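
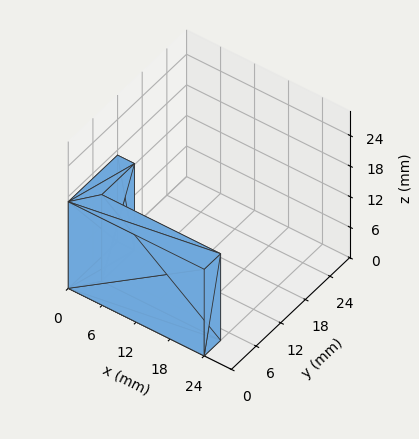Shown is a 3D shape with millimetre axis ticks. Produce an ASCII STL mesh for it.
Reading the render: the shape is an L-shaped prism: outer 24 × 12 mm, arm thicknesses ≈ 4 mm (horizontal) and 3 mm (vertical), extruded 17 mm in z (dimensions read to the nearest mm from the axis ticks). For the STL, each face is triangulated and given an outward normal.

solid part
  facet normal 0.0000 0.0000 -1.0000
    outer loop
      vertex 24.00 4.00 0.00
      vertex 24.00 0.00 0.00
      vertex 0.00 0.00 0.00
    endloop
  endfacet
  facet normal 0.0000 0.0000 -1.0000
    outer loop
      vertex 3.00 4.00 0.00
      vertex 24.00 4.00 0.00
      vertex 0.00 0.00 0.00
    endloop
  endfacet
  facet normal 0.0000 0.0000 -1.0000
    outer loop
      vertex 3.00 12.00 0.00
      vertex 3.00 4.00 0.00
      vertex 0.00 0.00 0.00
    endloop
  endfacet
  facet normal 0.0000 0.0000 -1.0000
    outer loop
      vertex 0.00 12.00 0.00
      vertex 3.00 12.00 0.00
      vertex 0.00 0.00 0.00
    endloop
  endfacet
  facet normal 0.0000 0.0000 1.0000
    outer loop
      vertex 0.00 0.00 17.00
      vertex 24.00 0.00 17.00
      vertex 24.00 4.00 17.00
    endloop
  endfacet
  facet normal 0.0000 0.0000 1.0000
    outer loop
      vertex 0.00 0.00 17.00
      vertex 24.00 4.00 17.00
      vertex 3.00 4.00 17.00
    endloop
  endfacet
  facet normal 0.0000 0.0000 1.0000
    outer loop
      vertex 0.00 0.00 17.00
      vertex 3.00 4.00 17.00
      vertex 3.00 12.00 17.00
    endloop
  endfacet
  facet normal 0.0000 0.0000 1.0000
    outer loop
      vertex 0.00 0.00 17.00
      vertex 3.00 12.00 17.00
      vertex 0.00 12.00 17.00
    endloop
  endfacet
  facet normal 0.0000 -1.0000 0.0000
    outer loop
      vertex 0.00 0.00 0.00
      vertex 24.00 0.00 0.00
      vertex 24.00 0.00 17.00
    endloop
  endfacet
  facet normal 0.0000 -1.0000 0.0000
    outer loop
      vertex 0.00 0.00 0.00
      vertex 24.00 0.00 17.00
      vertex 0.00 0.00 17.00
    endloop
  endfacet
  facet normal 1.0000 0.0000 0.0000
    outer loop
      vertex 24.00 0.00 0.00
      vertex 24.00 4.00 0.00
      vertex 24.00 4.00 17.00
    endloop
  endfacet
  facet normal 1.0000 0.0000 0.0000
    outer loop
      vertex 24.00 0.00 0.00
      vertex 24.00 4.00 17.00
      vertex 24.00 0.00 17.00
    endloop
  endfacet
  facet normal 0.0000 1.0000 0.0000
    outer loop
      vertex 24.00 4.00 0.00
      vertex 3.00 4.00 0.00
      vertex 3.00 4.00 17.00
    endloop
  endfacet
  facet normal 0.0000 1.0000 0.0000
    outer loop
      vertex 24.00 4.00 0.00
      vertex 3.00 4.00 17.00
      vertex 24.00 4.00 17.00
    endloop
  endfacet
  facet normal 1.0000 0.0000 0.0000
    outer loop
      vertex 3.00 4.00 0.00
      vertex 3.00 12.00 0.00
      vertex 3.00 12.00 17.00
    endloop
  endfacet
  facet normal 1.0000 0.0000 0.0000
    outer loop
      vertex 3.00 4.00 0.00
      vertex 3.00 12.00 17.00
      vertex 3.00 4.00 17.00
    endloop
  endfacet
  facet normal 0.0000 1.0000 0.0000
    outer loop
      vertex 3.00 12.00 0.00
      vertex 0.00 12.00 0.00
      vertex 0.00 12.00 17.00
    endloop
  endfacet
  facet normal 0.0000 1.0000 0.0000
    outer loop
      vertex 3.00 12.00 0.00
      vertex 0.00 12.00 17.00
      vertex 3.00 12.00 17.00
    endloop
  endfacet
  facet normal -1.0000 0.0000 0.0000
    outer loop
      vertex 0.00 12.00 0.00
      vertex 0.00 0.00 0.00
      vertex 0.00 0.00 17.00
    endloop
  endfacet
  facet normal -1.0000 0.0000 0.0000
    outer loop
      vertex 0.00 12.00 0.00
      vertex 0.00 0.00 17.00
      vertex 0.00 12.00 17.00
    endloop
  endfacet
endsolid part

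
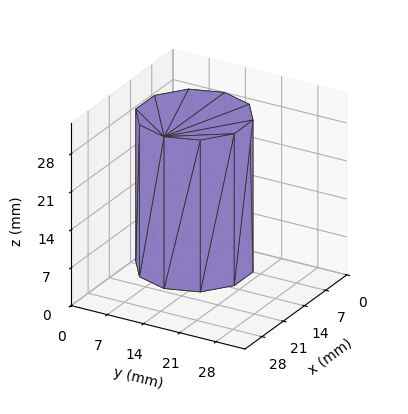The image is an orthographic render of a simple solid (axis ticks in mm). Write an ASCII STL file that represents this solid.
Reading the render: the shape is a regular 10-sided prism (a cylinder approximated with 10 flat sides), circumscribed radius ≈ 10 mm, height ≈ 28 mm (dimensions read to the nearest mm from the axis ticks). For the STL, each face is triangulated and given an outward normal.

solid part
  facet normal 0.0000 0.0000 -1.0000
    outer loop
      vertex 13.09 19.51 0.00
      vertex 18.09 15.88 0.00
      vertex 20.00 10.00 0.00
    endloop
  endfacet
  facet normal 0.0000 0.0000 -1.0000
    outer loop
      vertex 6.91 19.51 0.00
      vertex 13.09 19.51 0.00
      vertex 20.00 10.00 0.00
    endloop
  endfacet
  facet normal 0.0000 0.0000 -1.0000
    outer loop
      vertex 1.91 15.88 0.00
      vertex 6.91 19.51 0.00
      vertex 20.00 10.00 0.00
    endloop
  endfacet
  facet normal 0.0000 0.0000 -1.0000
    outer loop
      vertex 0.00 10.00 0.00
      vertex 1.91 15.88 0.00
      vertex 20.00 10.00 0.00
    endloop
  endfacet
  facet normal 0.0000 0.0000 -1.0000
    outer loop
      vertex 1.91 4.12 0.00
      vertex 0.00 10.00 0.00
      vertex 20.00 10.00 0.00
    endloop
  endfacet
  facet normal 0.0000 0.0000 -1.0000
    outer loop
      vertex 6.91 0.49 0.00
      vertex 1.91 4.12 0.00
      vertex 20.00 10.00 0.00
    endloop
  endfacet
  facet normal 0.0000 0.0000 -1.0000
    outer loop
      vertex 13.09 0.49 0.00
      vertex 6.91 0.49 0.00
      vertex 20.00 10.00 0.00
    endloop
  endfacet
  facet normal 0.0000 0.0000 -1.0000
    outer loop
      vertex 18.09 4.12 0.00
      vertex 13.09 0.49 0.00
      vertex 20.00 10.00 0.00
    endloop
  endfacet
  facet normal 0.0000 0.0000 1.0000
    outer loop
      vertex 20.00 10.00 28.00
      vertex 18.09 15.88 28.00
      vertex 13.09 19.51 28.00
    endloop
  endfacet
  facet normal 0.0000 0.0000 1.0000
    outer loop
      vertex 20.00 10.00 28.00
      vertex 13.09 19.51 28.00
      vertex 6.91 19.51 28.00
    endloop
  endfacet
  facet normal 0.0000 0.0000 1.0000
    outer loop
      vertex 20.00 10.00 28.00
      vertex 6.91 19.51 28.00
      vertex 1.91 15.88 28.00
    endloop
  endfacet
  facet normal 0.0000 0.0000 1.0000
    outer loop
      vertex 20.00 10.00 28.00
      vertex 1.91 15.88 28.00
      vertex 0.00 10.00 28.00
    endloop
  endfacet
  facet normal 0.0000 0.0000 1.0000
    outer loop
      vertex 20.00 10.00 28.00
      vertex 0.00 10.00 28.00
      vertex 1.91 4.12 28.00
    endloop
  endfacet
  facet normal 0.0000 0.0000 1.0000
    outer loop
      vertex 20.00 10.00 28.00
      vertex 1.91 4.12 28.00
      vertex 6.91 0.49 28.00
    endloop
  endfacet
  facet normal 0.0000 0.0000 1.0000
    outer loop
      vertex 20.00 10.00 28.00
      vertex 6.91 0.49 28.00
      vertex 13.09 0.49 28.00
    endloop
  endfacet
  facet normal 0.0000 0.0000 1.0000
    outer loop
      vertex 20.00 10.00 28.00
      vertex 13.09 0.49 28.00
      vertex 18.09 4.12 28.00
    endloop
  endfacet
  facet normal 0.9511 0.3089 0.0000
    outer loop
      vertex 20.00 10.00 0.00
      vertex 18.09 15.88 0.00
      vertex 18.09 15.88 28.00
    endloop
  endfacet
  facet normal 0.9511 0.3089 0.0000
    outer loop
      vertex 20.00 10.00 0.00
      vertex 18.09 15.88 28.00
      vertex 20.00 10.00 28.00
    endloop
  endfacet
  facet normal 0.5875 0.8092 0.0000
    outer loop
      vertex 18.09 15.88 0.00
      vertex 13.09 19.51 0.00
      vertex 13.09 19.51 28.00
    endloop
  endfacet
  facet normal 0.5875 0.8092 0.0000
    outer loop
      vertex 18.09 15.88 0.00
      vertex 13.09 19.51 28.00
      vertex 18.09 15.88 28.00
    endloop
  endfacet
  facet normal 0.0000 1.0000 0.0000
    outer loop
      vertex 13.09 19.51 0.00
      vertex 6.91 19.51 0.00
      vertex 6.91 19.51 28.00
    endloop
  endfacet
  facet normal 0.0000 1.0000 0.0000
    outer loop
      vertex 13.09 19.51 0.00
      vertex 6.91 19.51 28.00
      vertex 13.09 19.51 28.00
    endloop
  endfacet
  facet normal -0.5875 0.8092 0.0000
    outer loop
      vertex 6.91 19.51 0.00
      vertex 1.91 15.88 0.00
      vertex 1.91 15.88 28.00
    endloop
  endfacet
  facet normal -0.5875 0.8092 0.0000
    outer loop
      vertex 6.91 19.51 0.00
      vertex 1.91 15.88 28.00
      vertex 6.91 19.51 28.00
    endloop
  endfacet
  facet normal -0.9511 0.3089 0.0000
    outer loop
      vertex 1.91 15.88 0.00
      vertex 0.00 10.00 0.00
      vertex 0.00 10.00 28.00
    endloop
  endfacet
  facet normal -0.9511 0.3089 0.0000
    outer loop
      vertex 1.91 15.88 0.00
      vertex 0.00 10.00 28.00
      vertex 1.91 15.88 28.00
    endloop
  endfacet
  facet normal -0.9511 -0.3089 0.0000
    outer loop
      vertex 0.00 10.00 0.00
      vertex 1.91 4.12 0.00
      vertex 1.91 4.12 28.00
    endloop
  endfacet
  facet normal -0.9511 -0.3089 0.0000
    outer loop
      vertex 0.00 10.00 0.00
      vertex 1.91 4.12 28.00
      vertex 0.00 10.00 28.00
    endloop
  endfacet
  facet normal -0.5875 -0.8092 0.0000
    outer loop
      vertex 1.91 4.12 0.00
      vertex 6.91 0.49 0.00
      vertex 6.91 0.49 28.00
    endloop
  endfacet
  facet normal -0.5875 -0.8092 0.0000
    outer loop
      vertex 1.91 4.12 0.00
      vertex 6.91 0.49 28.00
      vertex 1.91 4.12 28.00
    endloop
  endfacet
  facet normal 0.0000 -1.0000 0.0000
    outer loop
      vertex 6.91 0.49 0.00
      vertex 13.09 0.49 0.00
      vertex 13.09 0.49 28.00
    endloop
  endfacet
  facet normal 0.0000 -1.0000 0.0000
    outer loop
      vertex 6.91 0.49 0.00
      vertex 13.09 0.49 28.00
      vertex 6.91 0.49 28.00
    endloop
  endfacet
  facet normal 0.5875 -0.8092 0.0000
    outer loop
      vertex 13.09 0.49 0.00
      vertex 18.09 4.12 0.00
      vertex 18.09 4.12 28.00
    endloop
  endfacet
  facet normal 0.5875 -0.8092 0.0000
    outer loop
      vertex 13.09 0.49 0.00
      vertex 18.09 4.12 28.00
      vertex 13.09 0.49 28.00
    endloop
  endfacet
  facet normal 0.9511 -0.3089 0.0000
    outer loop
      vertex 18.09 4.12 0.00
      vertex 20.00 10.00 0.00
      vertex 20.00 10.00 28.00
    endloop
  endfacet
  facet normal 0.9511 -0.3089 0.0000
    outer loop
      vertex 18.09 4.12 0.00
      vertex 20.00 10.00 28.00
      vertex 18.09 4.12 28.00
    endloop
  endfacet
endsolid part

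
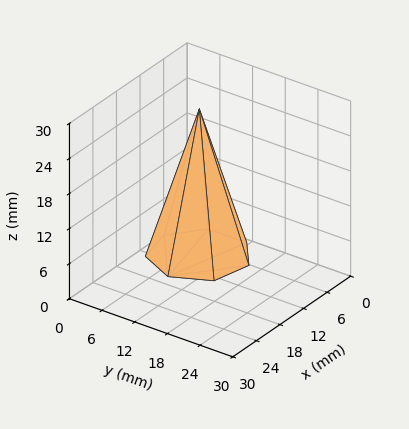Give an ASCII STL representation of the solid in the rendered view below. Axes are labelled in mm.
Reading the render: the shape is a regular 7-sided pyramid, base circumscribed radius ≈ 8 mm, apex at z ≈ 25 mm (dimensions read to the nearest mm from the axis ticks). For the STL, each face is triangulated and given an outward normal.

solid part
  facet normal 0.0000 0.0000 -1.0000
    outer loop
      vertex 6.2 15.8 0.0
      vertex 13.0 14.3 0.0
      vertex 16.0 8.0 0.0
    endloop
  endfacet
  facet normal 0.0000 0.0000 -1.0000
    outer loop
      vertex 0.8 11.5 0.0
      vertex 6.2 15.8 0.0
      vertex 16.0 8.0 0.0
    endloop
  endfacet
  facet normal 0.0000 0.0000 -1.0000
    outer loop
      vertex 0.8 4.5 0.0
      vertex 0.8 11.5 0.0
      vertex 16.0 8.0 0.0
    endloop
  endfacet
  facet normal 0.0000 0.0000 -1.0000
    outer loop
      vertex 6.2 0.2 0.0
      vertex 0.8 4.5 0.0
      vertex 16.0 8.0 0.0
    endloop
  endfacet
  facet normal 0.0000 0.0000 -1.0000
    outer loop
      vertex 13.0 1.7 0.0
      vertex 6.2 0.2 0.0
      vertex 16.0 8.0 0.0
    endloop
  endfacet
  facet normal 0.8674 0.4130 0.2776
    outer loop
      vertex 16.0 8.0 0.0
      vertex 13.0 14.3 0.0
      vertex 8.0 8.0 25.0
    endloop
  endfacet
  facet normal 0.2069 0.9381 0.2778
    outer loop
      vertex 13.0 14.3 0.0
      vertex 6.2 15.8 0.0
      vertex 8.0 8.0 25.0
    endloop
  endfacet
  facet normal -0.5984 0.7515 0.2776
    outer loop
      vertex 6.2 15.8 0.0
      vertex 0.8 11.5 0.0
      vertex 8.0 8.0 25.0
    endloop
  endfacet
  facet normal -0.9609 0.0000 0.2768
    outer loop
      vertex 0.8 11.5 0.0
      vertex 0.8 4.5 0.0
      vertex 8.0 8.0 25.0
    endloop
  endfacet
  facet normal -0.5984 -0.7515 0.2776
    outer loop
      vertex 0.8 4.5 0.0
      vertex 6.2 0.2 0.0
      vertex 8.0 8.0 25.0
    endloop
  endfacet
  facet normal 0.2069 -0.9381 0.2778
    outer loop
      vertex 6.2 0.2 0.0
      vertex 13.0 1.7 0.0
      vertex 8.0 8.0 25.0
    endloop
  endfacet
  facet normal 0.8674 -0.4130 0.2776
    outer loop
      vertex 13.0 1.7 0.0
      vertex 16.0 8.0 0.0
      vertex 8.0 8.0 25.0
    endloop
  endfacet
endsolid part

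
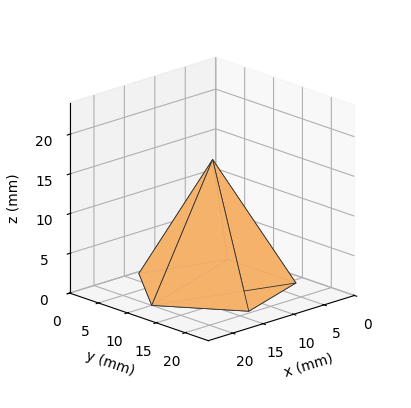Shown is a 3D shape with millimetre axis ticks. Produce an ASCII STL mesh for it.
Reading the render: the shape is a regular 5-sided pyramid, base circumscribed radius ≈ 10 mm, apex at z ≈ 16 mm (dimensions read to the nearest mm from the axis ticks). For the STL, each face is triangulated and given an outward normal.

solid part
  facet normal 0.0000 0.0000 -1.0000
    outer loop
      vertex 1.910 15.878 0.000
      vertex 13.090 19.511 0.000
      vertex 20.000 10.000 0.000
    endloop
  endfacet
  facet normal 0.0000 0.0000 -1.0000
    outer loop
      vertex 1.910 4.122 0.000
      vertex 1.910 15.878 0.000
      vertex 20.000 10.000 0.000
    endloop
  endfacet
  facet normal 0.0000 0.0000 -1.0000
    outer loop
      vertex 13.090 0.489 0.000
      vertex 1.910 4.122 0.000
      vertex 20.000 10.000 0.000
    endloop
  endfacet
  facet normal 0.7220 0.5245 0.4512
    outer loop
      vertex 20.000 10.000 0.000
      vertex 13.090 19.511 0.000
      vertex 10.000 10.000 16.000
    endloop
  endfacet
  facet normal -0.2758 0.8487 0.4512
    outer loop
      vertex 13.090 19.511 0.000
      vertex 1.910 15.878 0.000
      vertex 10.000 10.000 16.000
    endloop
  endfacet
  facet normal -0.8924 0.0000 0.4512
    outer loop
      vertex 1.910 15.878 0.000
      vertex 1.910 4.122 0.000
      vertex 10.000 10.000 16.000
    endloop
  endfacet
  facet normal -0.2758 -0.8487 0.4512
    outer loop
      vertex 1.910 4.122 0.000
      vertex 13.090 0.489 0.000
      vertex 10.000 10.000 16.000
    endloop
  endfacet
  facet normal 0.7220 -0.5245 0.4512
    outer loop
      vertex 13.090 0.489 0.000
      vertex 20.000 10.000 0.000
      vertex 10.000 10.000 16.000
    endloop
  endfacet
endsolid part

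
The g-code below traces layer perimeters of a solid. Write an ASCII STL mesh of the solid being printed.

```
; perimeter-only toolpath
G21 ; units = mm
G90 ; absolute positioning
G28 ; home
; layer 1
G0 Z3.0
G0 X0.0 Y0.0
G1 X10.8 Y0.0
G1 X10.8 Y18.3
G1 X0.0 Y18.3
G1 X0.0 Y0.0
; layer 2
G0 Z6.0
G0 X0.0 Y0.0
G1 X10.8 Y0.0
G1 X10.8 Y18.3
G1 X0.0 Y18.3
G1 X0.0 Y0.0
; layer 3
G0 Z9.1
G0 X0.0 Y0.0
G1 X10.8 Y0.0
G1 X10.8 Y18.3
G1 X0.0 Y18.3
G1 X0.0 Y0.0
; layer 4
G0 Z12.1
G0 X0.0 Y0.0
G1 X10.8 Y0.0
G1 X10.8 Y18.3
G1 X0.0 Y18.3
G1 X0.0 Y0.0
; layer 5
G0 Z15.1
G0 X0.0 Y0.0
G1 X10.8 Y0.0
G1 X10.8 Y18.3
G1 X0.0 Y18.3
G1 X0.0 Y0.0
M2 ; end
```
solid part
  facet normal 0.0000 0.0000 -1.0000
    outer loop
      vertex 10.8 18.3 0.0
      vertex 10.8 0.0 0.0
      vertex 0.0 0.0 0.0
    endloop
  endfacet
  facet normal 0.0000 0.0000 -1.0000
    outer loop
      vertex 0.0 18.3 0.0
      vertex 10.8 18.3 0.0
      vertex 0.0 0.0 0.0
    endloop
  endfacet
  facet normal 0.0000 0.0000 1.0000
    outer loop
      vertex 0.0 0.0 15.1
      vertex 10.8 0.0 15.1
      vertex 10.8 18.3 15.1
    endloop
  endfacet
  facet normal 0.0000 0.0000 1.0000
    outer loop
      vertex 0.0 0.0 15.1
      vertex 10.8 18.3 15.1
      vertex 0.0 18.3 15.1
    endloop
  endfacet
  facet normal 0.0000 -1.0000 0.0000
    outer loop
      vertex 0.0 0.0 0.0
      vertex 10.8 0.0 0.0
      vertex 10.8 0.0 15.1
    endloop
  endfacet
  facet normal 0.0000 -1.0000 0.0000
    outer loop
      vertex 0.0 0.0 0.0
      vertex 10.8 0.0 15.1
      vertex 0.0 0.0 15.1
    endloop
  endfacet
  facet normal 0.0000 1.0000 0.0000
    outer loop
      vertex 10.8 18.3 15.1
      vertex 10.8 18.3 0.0
      vertex 0.0 18.3 0.0
    endloop
  endfacet
  facet normal 0.0000 1.0000 0.0000
    outer loop
      vertex 0.0 18.3 15.1
      vertex 10.8 18.3 15.1
      vertex 0.0 18.3 0.0
    endloop
  endfacet
  facet normal -1.0000 0.0000 0.0000
    outer loop
      vertex 0.0 18.3 15.1
      vertex 0.0 18.3 0.0
      vertex 0.0 0.0 0.0
    endloop
  endfacet
  facet normal -1.0000 0.0000 0.0000
    outer loop
      vertex 0.0 0.0 15.1
      vertex 0.0 18.3 15.1
      vertex 0.0 0.0 0.0
    endloop
  endfacet
  facet normal 1.0000 0.0000 0.0000
    outer loop
      vertex 10.8 0.0 0.0
      vertex 10.8 18.3 0.0
      vertex 10.8 18.3 15.1
    endloop
  endfacet
  facet normal 1.0000 0.0000 0.0000
    outer loop
      vertex 10.8 0.0 0.0
      vertex 10.8 18.3 15.1
      vertex 10.8 0.0 15.1
    endloop
  endfacet
endsolid part

The G0 Z moves step by Δz≈3.0 mm. Every layer's G1 loop is the same polygon, so the solid is a straight extrusion of it from z=0 to z≈15.1. Closing with flat bottom and top caps and triangulating gives 12 facets — a rectangular box, roughly 10.8 × 18.3 mm footprint and 15.1 mm tall.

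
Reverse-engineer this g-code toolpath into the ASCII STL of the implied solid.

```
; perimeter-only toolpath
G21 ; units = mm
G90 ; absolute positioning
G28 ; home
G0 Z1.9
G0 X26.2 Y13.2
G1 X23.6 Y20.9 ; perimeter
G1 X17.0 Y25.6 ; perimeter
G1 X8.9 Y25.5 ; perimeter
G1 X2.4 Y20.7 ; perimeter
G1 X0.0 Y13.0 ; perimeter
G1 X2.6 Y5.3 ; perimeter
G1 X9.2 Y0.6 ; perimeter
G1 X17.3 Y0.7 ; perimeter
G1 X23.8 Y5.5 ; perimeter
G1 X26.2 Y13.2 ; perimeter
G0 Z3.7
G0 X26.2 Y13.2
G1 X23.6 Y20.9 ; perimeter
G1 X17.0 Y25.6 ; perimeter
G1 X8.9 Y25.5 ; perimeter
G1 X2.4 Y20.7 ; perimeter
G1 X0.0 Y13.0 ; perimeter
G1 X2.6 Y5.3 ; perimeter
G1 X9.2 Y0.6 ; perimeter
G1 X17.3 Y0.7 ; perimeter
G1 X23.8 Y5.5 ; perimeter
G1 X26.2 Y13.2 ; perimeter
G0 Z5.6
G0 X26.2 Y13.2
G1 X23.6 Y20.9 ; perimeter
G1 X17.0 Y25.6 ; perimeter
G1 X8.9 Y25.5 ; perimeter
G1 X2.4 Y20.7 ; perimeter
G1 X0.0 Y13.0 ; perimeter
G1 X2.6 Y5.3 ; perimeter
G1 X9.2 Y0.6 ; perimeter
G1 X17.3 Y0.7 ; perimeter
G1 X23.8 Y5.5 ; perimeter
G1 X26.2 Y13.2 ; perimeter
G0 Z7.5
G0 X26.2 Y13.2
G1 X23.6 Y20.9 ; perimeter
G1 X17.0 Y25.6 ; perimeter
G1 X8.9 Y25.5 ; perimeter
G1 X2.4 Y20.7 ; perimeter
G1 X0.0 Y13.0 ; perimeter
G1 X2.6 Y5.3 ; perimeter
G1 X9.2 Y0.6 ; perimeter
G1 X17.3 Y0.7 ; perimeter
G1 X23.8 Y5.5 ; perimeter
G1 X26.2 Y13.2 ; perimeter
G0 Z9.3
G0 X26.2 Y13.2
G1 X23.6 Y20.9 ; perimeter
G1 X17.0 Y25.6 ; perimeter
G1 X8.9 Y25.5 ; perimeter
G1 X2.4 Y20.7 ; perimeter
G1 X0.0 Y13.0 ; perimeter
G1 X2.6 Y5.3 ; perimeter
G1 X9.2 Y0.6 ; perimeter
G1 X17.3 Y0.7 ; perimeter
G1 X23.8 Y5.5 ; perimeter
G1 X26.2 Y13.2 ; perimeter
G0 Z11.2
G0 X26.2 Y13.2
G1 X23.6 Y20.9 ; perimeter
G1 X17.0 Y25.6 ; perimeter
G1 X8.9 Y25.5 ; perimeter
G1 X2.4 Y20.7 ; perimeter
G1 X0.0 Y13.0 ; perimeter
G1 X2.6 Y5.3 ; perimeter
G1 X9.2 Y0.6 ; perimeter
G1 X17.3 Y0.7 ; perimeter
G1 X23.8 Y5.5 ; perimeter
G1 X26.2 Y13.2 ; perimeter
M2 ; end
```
solid part
  facet normal 0.0000 0.0000 -1.0000
    outer loop
      vertex 17.0 25.6 0.0
      vertex 23.6 20.9 0.0
      vertex 26.2 13.2 0.0
    endloop
  endfacet
  facet normal 0.0000 0.0000 -1.0000
    outer loop
      vertex 8.9 25.5 0.0
      vertex 17.0 25.6 0.0
      vertex 26.2 13.2 0.0
    endloop
  endfacet
  facet normal 0.0000 0.0000 -1.0000
    outer loop
      vertex 2.4 20.7 0.0
      vertex 8.9 25.5 0.0
      vertex 26.2 13.2 0.0
    endloop
  endfacet
  facet normal 0.0000 0.0000 -1.0000
    outer loop
      vertex 0.0 13.0 0.0
      vertex 2.4 20.7 0.0
      vertex 26.2 13.2 0.0
    endloop
  endfacet
  facet normal 0.0000 0.0000 -1.0000
    outer loop
      vertex 2.6 5.3 0.0
      vertex 0.0 13.0 0.0
      vertex 26.2 13.2 0.0
    endloop
  endfacet
  facet normal 0.0000 0.0000 -1.0000
    outer loop
      vertex 9.2 0.6 0.0
      vertex 2.6 5.3 0.0
      vertex 26.2 13.2 0.0
    endloop
  endfacet
  facet normal 0.0000 0.0000 -1.0000
    outer loop
      vertex 17.3 0.7 0.0
      vertex 9.2 0.6 0.0
      vertex 26.2 13.2 0.0
    endloop
  endfacet
  facet normal 0.0000 0.0000 -1.0000
    outer loop
      vertex 23.8 5.5 0.0
      vertex 17.3 0.7 0.0
      vertex 26.2 13.2 0.0
    endloop
  endfacet
  facet normal 0.0000 0.0000 1.0000
    outer loop
      vertex 26.2 13.2 11.2
      vertex 23.6 20.9 11.2
      vertex 17.0 25.6 11.2
    endloop
  endfacet
  facet normal 0.0000 0.0000 1.0000
    outer loop
      vertex 26.2 13.2 11.2
      vertex 17.0 25.6 11.2
      vertex 8.9 25.5 11.2
    endloop
  endfacet
  facet normal 0.0000 0.0000 1.0000
    outer loop
      vertex 26.2 13.2 11.2
      vertex 8.9 25.5 11.2
      vertex 2.4 20.7 11.2
    endloop
  endfacet
  facet normal 0.0000 0.0000 1.0000
    outer loop
      vertex 26.2 13.2 11.2
      vertex 2.4 20.7 11.2
      vertex 0.0 13.0 11.2
    endloop
  endfacet
  facet normal 0.0000 0.0000 1.0000
    outer loop
      vertex 26.2 13.2 11.2
      vertex 0.0 13.0 11.2
      vertex 2.6 5.3 11.2
    endloop
  endfacet
  facet normal 0.0000 0.0000 1.0000
    outer loop
      vertex 26.2 13.2 11.2
      vertex 2.6 5.3 11.2
      vertex 9.2 0.6 11.2
    endloop
  endfacet
  facet normal 0.0000 0.0000 1.0000
    outer loop
      vertex 26.2 13.2 11.2
      vertex 9.2 0.6 11.2
      vertex 17.3 0.7 11.2
    endloop
  endfacet
  facet normal 0.0000 0.0000 1.0000
    outer loop
      vertex 26.2 13.2 11.2
      vertex 17.3 0.7 11.2
      vertex 23.8 5.5 11.2
    endloop
  endfacet
  facet normal 0.9474 0.3199 0.0000
    outer loop
      vertex 26.2 13.2 0.0
      vertex 23.6 20.9 0.0
      vertex 23.6 20.9 11.2
    endloop
  endfacet
  facet normal 0.9474 0.3199 0.0000
    outer loop
      vertex 26.2 13.2 0.0
      vertex 23.6 20.9 11.2
      vertex 26.2 13.2 11.2
    endloop
  endfacet
  facet normal 0.5801 0.8146 0.0000
    outer loop
      vertex 23.6 20.9 0.0
      vertex 17.0 25.6 0.0
      vertex 17.0 25.6 11.2
    endloop
  endfacet
  facet normal 0.5801 0.8146 0.0000
    outer loop
      vertex 23.6 20.9 0.0
      vertex 17.0 25.6 11.2
      vertex 23.6 20.9 11.2
    endloop
  endfacet
  facet normal -0.0123 0.9999 0.0000
    outer loop
      vertex 17.0 25.6 0.0
      vertex 8.9 25.5 0.0
      vertex 8.9 25.5 11.2
    endloop
  endfacet
  facet normal -0.0123 0.9999 0.0000
    outer loop
      vertex 17.0 25.6 0.0
      vertex 8.9 25.5 11.2
      vertex 17.0 25.6 11.2
    endloop
  endfacet
  facet normal -0.5940 0.8044 0.0000
    outer loop
      vertex 8.9 25.5 0.0
      vertex 2.4 20.7 0.0
      vertex 2.4 20.7 11.2
    endloop
  endfacet
  facet normal -0.5940 0.8044 0.0000
    outer loop
      vertex 8.9 25.5 0.0
      vertex 2.4 20.7 11.2
      vertex 8.9 25.5 11.2
    endloop
  endfacet
  facet normal -0.9547 0.2976 0.0000
    outer loop
      vertex 2.4 20.7 0.0
      vertex 0.0 13.0 0.0
      vertex 0.0 13.0 11.2
    endloop
  endfacet
  facet normal -0.9547 0.2976 0.0000
    outer loop
      vertex 2.4 20.7 0.0
      vertex 0.0 13.0 11.2
      vertex 2.4 20.7 11.2
    endloop
  endfacet
  facet normal -0.9474 -0.3199 0.0000
    outer loop
      vertex 0.0 13.0 0.0
      vertex 2.6 5.3 0.0
      vertex 2.6 5.3 11.2
    endloop
  endfacet
  facet normal -0.9474 -0.3199 0.0000
    outer loop
      vertex 0.0 13.0 0.0
      vertex 2.6 5.3 11.2
      vertex 0.0 13.0 11.2
    endloop
  endfacet
  facet normal -0.5801 -0.8146 0.0000
    outer loop
      vertex 2.6 5.3 0.0
      vertex 9.2 0.6 0.0
      vertex 9.2 0.6 11.2
    endloop
  endfacet
  facet normal -0.5801 -0.8146 0.0000
    outer loop
      vertex 2.6 5.3 0.0
      vertex 9.2 0.6 11.2
      vertex 2.6 5.3 11.2
    endloop
  endfacet
  facet normal 0.0123 -0.9999 0.0000
    outer loop
      vertex 9.2 0.6 0.0
      vertex 17.3 0.7 0.0
      vertex 17.3 0.7 11.2
    endloop
  endfacet
  facet normal 0.0123 -0.9999 0.0000
    outer loop
      vertex 9.2 0.6 0.0
      vertex 17.3 0.7 11.2
      vertex 9.2 0.6 11.2
    endloop
  endfacet
  facet normal 0.5940 -0.8044 0.0000
    outer loop
      vertex 17.3 0.7 0.0
      vertex 23.8 5.5 0.0
      vertex 23.8 5.5 11.2
    endloop
  endfacet
  facet normal 0.5940 -0.8044 0.0000
    outer loop
      vertex 17.3 0.7 0.0
      vertex 23.8 5.5 11.2
      vertex 17.3 0.7 11.2
    endloop
  endfacet
  facet normal 0.9547 -0.2976 0.0000
    outer loop
      vertex 23.8 5.5 0.0
      vertex 26.2 13.2 0.0
      vertex 26.2 13.2 11.2
    endloop
  endfacet
  facet normal 0.9547 -0.2976 0.0000
    outer loop
      vertex 23.8 5.5 0.0
      vertex 26.2 13.2 11.2
      vertex 23.8 5.5 11.2
    endloop
  endfacet
endsolid part

The G0 Z moves step by Δz≈1.9 mm. Every layer's G1 loop is the same polygon, so the solid is a straight extrusion of it from z=0 to z≈11.2. Closing with flat bottom and top caps and triangulating gives 36 facets — a regular 10-sided prism (a cylinder approximated with 10 flat sides), circumscribed radius ≈ 13.1 mm, height ≈ 11.2 mm.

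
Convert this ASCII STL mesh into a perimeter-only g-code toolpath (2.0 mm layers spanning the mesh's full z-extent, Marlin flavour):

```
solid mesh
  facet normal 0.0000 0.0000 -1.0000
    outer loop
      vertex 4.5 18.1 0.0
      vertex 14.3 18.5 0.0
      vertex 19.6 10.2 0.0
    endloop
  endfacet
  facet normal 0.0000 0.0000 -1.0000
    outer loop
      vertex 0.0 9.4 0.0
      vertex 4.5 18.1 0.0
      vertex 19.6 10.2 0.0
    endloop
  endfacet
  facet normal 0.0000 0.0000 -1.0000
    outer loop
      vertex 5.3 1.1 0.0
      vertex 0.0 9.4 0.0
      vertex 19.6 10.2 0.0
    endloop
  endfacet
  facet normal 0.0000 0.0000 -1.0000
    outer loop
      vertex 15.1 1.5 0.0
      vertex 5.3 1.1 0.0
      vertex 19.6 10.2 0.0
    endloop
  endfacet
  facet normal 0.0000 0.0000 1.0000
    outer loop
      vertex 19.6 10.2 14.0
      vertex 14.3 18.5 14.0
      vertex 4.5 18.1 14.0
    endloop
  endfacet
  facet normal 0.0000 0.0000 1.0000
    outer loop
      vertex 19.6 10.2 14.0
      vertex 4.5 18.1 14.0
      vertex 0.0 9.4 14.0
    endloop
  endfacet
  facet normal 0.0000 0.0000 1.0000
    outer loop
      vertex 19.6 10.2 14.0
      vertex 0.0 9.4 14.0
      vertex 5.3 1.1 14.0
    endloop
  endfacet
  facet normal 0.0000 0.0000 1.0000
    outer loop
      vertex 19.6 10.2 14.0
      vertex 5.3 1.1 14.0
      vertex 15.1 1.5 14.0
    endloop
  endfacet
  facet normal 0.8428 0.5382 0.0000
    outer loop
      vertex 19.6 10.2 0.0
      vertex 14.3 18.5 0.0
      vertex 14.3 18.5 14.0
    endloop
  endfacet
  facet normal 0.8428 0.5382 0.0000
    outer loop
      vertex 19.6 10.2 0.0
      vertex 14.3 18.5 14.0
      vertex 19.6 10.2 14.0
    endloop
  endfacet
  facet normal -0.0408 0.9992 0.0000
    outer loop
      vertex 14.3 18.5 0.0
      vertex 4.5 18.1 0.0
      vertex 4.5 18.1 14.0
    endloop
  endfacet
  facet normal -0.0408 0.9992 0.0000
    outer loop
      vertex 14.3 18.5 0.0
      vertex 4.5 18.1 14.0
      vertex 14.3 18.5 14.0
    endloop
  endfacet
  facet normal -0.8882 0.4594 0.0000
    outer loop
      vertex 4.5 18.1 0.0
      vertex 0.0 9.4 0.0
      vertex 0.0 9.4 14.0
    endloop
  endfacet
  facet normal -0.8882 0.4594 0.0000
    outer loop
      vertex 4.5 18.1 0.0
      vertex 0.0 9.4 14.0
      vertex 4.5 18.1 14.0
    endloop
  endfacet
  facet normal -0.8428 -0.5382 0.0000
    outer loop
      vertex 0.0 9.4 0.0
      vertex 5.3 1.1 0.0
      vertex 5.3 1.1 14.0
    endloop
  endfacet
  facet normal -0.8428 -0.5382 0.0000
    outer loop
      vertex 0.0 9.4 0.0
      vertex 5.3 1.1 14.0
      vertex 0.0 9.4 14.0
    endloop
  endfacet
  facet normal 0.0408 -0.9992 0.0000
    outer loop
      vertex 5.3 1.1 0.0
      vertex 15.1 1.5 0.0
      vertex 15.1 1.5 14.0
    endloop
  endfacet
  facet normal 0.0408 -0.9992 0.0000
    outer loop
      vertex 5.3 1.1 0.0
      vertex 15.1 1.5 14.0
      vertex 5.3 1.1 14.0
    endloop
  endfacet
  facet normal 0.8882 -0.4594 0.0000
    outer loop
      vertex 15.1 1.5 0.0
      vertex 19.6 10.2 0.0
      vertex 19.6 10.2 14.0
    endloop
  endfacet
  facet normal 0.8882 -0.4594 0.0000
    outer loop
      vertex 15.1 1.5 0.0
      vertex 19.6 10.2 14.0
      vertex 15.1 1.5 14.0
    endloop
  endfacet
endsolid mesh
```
; perimeter-only toolpath
G21 ; units = mm
G90 ; absolute positioning
G28 ; home
; layer 1
G0 Z2.0
G0 X19.6 Y10.2
G1 X14.3 Y18.5
G1 X4.5 Y18.1
G1 X0.0 Y9.4
G1 X5.3 Y1.1
G1 X15.1 Y1.5
G1 X19.6 Y10.2
; layer 2
G0 Z4.0
G0 X19.6 Y10.2
G1 X14.3 Y18.5
G1 X4.5 Y18.1
G1 X0.0 Y9.4
G1 X5.3 Y1.1
G1 X15.1 Y1.5
G1 X19.6 Y10.2
; layer 3
G0 Z6.0
G0 X19.6 Y10.2
G1 X14.3 Y18.5
G1 X4.5 Y18.1
G1 X0.0 Y9.4
G1 X5.3 Y1.1
G1 X15.1 Y1.5
G1 X19.6 Y10.2
; layer 4
G0 Z8.0
G0 X19.6 Y10.2
G1 X14.3 Y18.5
G1 X4.5 Y18.1
G1 X0.0 Y9.4
G1 X5.3 Y1.1
G1 X15.1 Y1.5
G1 X19.6 Y10.2
; layer 5
G0 Z10.0
G0 X19.6 Y10.2
G1 X14.3 Y18.5
G1 X4.5 Y18.1
G1 X0.0 Y9.4
G1 X5.3 Y1.1
G1 X15.1 Y1.5
G1 X19.6 Y10.2
; layer 6
G0 Z12.0
G0 X19.6 Y10.2
G1 X14.3 Y18.5
G1 X4.5 Y18.1
G1 X0.0 Y9.4
G1 X5.3 Y1.1
G1 X15.1 Y1.5
G1 X19.6 Y10.2
; layer 7
G0 Z14.0
G0 X19.6 Y10.2
G1 X14.3 Y18.5
G1 X4.5 Y18.1
G1 X0.0 Y9.4
G1 X5.3 Y1.1
G1 X15.1 Y1.5
G1 X19.6 Y10.2
M2 ; end

The solid is a regular 6-sided prism (a cylinder approximated with 6 flat sides), circumscribed radius ≈ 9.8 mm, height ≈ 14 mm. Slicing at Δz = 2.0 mm — 7 equal slices spanning the solid's height, so layer i sits at z = i·h/7 — gives 7 non-empty perimeters. Each is a 6-segment closed polygon; G0 lifts to the layer z and rapids to the start vertex, then G1 traces the edges.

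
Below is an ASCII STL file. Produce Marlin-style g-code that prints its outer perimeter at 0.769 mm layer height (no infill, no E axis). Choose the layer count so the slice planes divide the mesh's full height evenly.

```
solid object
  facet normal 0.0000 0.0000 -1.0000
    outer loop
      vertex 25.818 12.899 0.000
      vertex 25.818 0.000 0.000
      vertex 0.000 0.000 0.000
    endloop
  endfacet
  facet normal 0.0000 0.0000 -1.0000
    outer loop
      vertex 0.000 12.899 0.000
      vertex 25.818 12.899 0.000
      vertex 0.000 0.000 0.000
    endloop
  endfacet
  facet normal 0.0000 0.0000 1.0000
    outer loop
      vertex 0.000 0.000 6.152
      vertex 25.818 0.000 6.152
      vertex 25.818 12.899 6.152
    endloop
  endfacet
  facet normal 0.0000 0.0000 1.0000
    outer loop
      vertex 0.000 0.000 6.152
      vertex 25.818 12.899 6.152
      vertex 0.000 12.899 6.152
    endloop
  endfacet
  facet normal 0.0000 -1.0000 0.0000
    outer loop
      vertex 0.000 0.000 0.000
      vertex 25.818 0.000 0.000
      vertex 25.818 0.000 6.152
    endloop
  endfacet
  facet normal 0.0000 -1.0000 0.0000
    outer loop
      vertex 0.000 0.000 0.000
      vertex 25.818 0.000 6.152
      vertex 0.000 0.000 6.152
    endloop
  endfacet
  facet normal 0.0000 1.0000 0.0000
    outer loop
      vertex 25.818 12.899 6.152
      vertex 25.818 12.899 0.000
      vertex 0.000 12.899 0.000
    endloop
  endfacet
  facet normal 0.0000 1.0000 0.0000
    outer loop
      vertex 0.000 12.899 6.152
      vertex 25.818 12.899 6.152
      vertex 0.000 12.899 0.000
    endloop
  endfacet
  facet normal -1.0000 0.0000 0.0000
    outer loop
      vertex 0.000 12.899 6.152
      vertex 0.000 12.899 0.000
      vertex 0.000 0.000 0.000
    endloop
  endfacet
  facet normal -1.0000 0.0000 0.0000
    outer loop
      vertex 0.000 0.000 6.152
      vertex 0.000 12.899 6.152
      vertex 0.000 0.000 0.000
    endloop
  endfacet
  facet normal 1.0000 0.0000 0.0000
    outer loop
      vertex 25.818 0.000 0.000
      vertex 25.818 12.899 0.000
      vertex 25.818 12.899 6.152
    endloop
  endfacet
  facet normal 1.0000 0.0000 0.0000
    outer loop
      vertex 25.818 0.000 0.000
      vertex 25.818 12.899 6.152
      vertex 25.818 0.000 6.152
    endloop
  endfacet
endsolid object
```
; perimeter-only toolpath
G21 ; units = mm
G90 ; absolute positioning
G28 ; home
; layer 1
G0 Z0.769
G0 X0.000 Y0.000
G1 X25.818 Y0.000
G1 X25.818 Y12.899
G1 X0.000 Y12.899
G1 X0.000 Y0.000
; layer 2
G0 Z1.538
G0 X0.000 Y0.000
G1 X25.818 Y0.000
G1 X25.818 Y12.899
G1 X0.000 Y12.899
G1 X0.000 Y0.000
; layer 3
G0 Z2.307
G0 X0.000 Y0.000
G1 X25.818 Y0.000
G1 X25.818 Y12.899
G1 X0.000 Y12.899
G1 X0.000 Y0.000
; layer 4
G0 Z3.076
G0 X0.000 Y0.000
G1 X25.818 Y0.000
G1 X25.818 Y12.899
G1 X0.000 Y12.899
G1 X0.000 Y0.000
; layer 5
G0 Z3.845
G0 X0.000 Y0.000
G1 X25.818 Y0.000
G1 X25.818 Y12.899
G1 X0.000 Y12.899
G1 X0.000 Y0.000
; layer 6
G0 Z4.614
G0 X0.000 Y0.000
G1 X25.818 Y0.000
G1 X25.818 Y12.899
G1 X0.000 Y12.899
G1 X0.000 Y0.000
; layer 7
G0 Z5.383
G0 X0.000 Y0.000
G1 X25.818 Y0.000
G1 X25.818 Y12.899
G1 X0.000 Y12.899
G1 X0.000 Y0.000
; layer 8
G0 Z6.152
G0 X0.000 Y0.000
G1 X25.818 Y0.000
G1 X25.818 Y12.899
G1 X0.000 Y12.899
G1 X0.000 Y0.000
M2 ; end

The solid is a rectangular box, roughly 25.8 × 12.9 mm footprint and 6.15 mm tall. Slicing at Δz = 0.769 mm — 8 equal slices spanning the solid's height, so layer i sits at z = i·h/8 — gives 8 non-empty perimeters. Each is a 4-segment closed polygon; G0 lifts to the layer z and rapids to the start vertex, then G1 traces the edges.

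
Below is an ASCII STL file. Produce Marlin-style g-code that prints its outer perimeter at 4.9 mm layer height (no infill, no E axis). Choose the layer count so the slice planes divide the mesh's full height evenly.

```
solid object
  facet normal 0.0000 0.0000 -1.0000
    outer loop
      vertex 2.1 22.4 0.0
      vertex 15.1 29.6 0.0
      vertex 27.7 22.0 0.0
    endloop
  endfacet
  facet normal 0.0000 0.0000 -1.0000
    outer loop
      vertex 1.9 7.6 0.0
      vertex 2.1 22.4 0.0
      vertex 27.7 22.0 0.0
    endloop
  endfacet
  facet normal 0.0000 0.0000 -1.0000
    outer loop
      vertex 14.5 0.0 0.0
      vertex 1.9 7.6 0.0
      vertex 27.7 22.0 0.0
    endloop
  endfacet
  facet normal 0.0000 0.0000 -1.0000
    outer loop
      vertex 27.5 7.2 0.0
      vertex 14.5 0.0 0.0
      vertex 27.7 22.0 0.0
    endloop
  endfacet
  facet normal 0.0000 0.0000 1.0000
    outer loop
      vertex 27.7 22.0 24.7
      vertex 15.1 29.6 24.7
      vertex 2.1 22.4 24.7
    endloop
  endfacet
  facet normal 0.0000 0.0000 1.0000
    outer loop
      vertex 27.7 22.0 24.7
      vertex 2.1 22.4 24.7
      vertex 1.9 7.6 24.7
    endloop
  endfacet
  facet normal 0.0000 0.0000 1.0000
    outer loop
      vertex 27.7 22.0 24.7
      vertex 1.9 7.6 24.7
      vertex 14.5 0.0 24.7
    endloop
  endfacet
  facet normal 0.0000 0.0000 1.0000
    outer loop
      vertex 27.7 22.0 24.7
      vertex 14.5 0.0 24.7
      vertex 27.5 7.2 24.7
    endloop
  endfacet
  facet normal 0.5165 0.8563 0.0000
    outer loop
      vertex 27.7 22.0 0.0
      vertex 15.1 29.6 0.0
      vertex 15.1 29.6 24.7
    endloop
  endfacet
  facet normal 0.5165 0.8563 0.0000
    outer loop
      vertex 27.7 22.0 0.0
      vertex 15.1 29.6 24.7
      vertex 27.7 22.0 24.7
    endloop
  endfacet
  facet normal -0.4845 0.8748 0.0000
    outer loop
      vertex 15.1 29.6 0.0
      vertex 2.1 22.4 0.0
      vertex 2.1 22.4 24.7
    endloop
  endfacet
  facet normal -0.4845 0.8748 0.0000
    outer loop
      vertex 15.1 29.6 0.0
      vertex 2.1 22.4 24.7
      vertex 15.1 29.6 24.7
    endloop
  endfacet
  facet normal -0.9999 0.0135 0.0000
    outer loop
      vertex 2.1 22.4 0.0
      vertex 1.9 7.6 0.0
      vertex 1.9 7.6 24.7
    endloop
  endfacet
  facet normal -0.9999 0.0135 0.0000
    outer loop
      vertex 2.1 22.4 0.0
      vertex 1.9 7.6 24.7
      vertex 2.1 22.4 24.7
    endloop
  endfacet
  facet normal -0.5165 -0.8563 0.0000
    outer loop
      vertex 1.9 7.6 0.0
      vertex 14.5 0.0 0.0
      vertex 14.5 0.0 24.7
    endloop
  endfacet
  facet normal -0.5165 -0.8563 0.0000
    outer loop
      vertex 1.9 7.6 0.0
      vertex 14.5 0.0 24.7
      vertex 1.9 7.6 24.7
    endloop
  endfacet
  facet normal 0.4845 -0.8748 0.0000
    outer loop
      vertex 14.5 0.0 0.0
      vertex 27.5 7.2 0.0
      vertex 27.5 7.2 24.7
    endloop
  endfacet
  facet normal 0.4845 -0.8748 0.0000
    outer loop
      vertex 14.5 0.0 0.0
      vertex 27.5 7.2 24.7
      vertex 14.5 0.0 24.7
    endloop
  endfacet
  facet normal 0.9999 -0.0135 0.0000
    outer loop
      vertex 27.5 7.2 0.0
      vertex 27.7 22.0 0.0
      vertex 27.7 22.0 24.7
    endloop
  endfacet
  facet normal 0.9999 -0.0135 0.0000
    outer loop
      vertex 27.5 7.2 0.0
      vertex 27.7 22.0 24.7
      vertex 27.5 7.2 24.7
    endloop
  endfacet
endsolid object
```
; perimeter-only toolpath
G21 ; units = mm
G90 ; absolute positioning
G28 ; home
; layer 1
G0 Z4.9
G0 X27.7 Y22.0
G1 X15.1 Y29.6
G1 X2.1 Y22.4
G1 X1.9 Y7.6
G1 X14.5 Y0.0
G1 X27.5 Y7.2
G1 X27.7 Y22.0
; layer 2
G0 Z9.9
G0 X27.7 Y22.0
G1 X15.1 Y29.6
G1 X2.1 Y22.4
G1 X1.9 Y7.6
G1 X14.5 Y0.0
G1 X27.5 Y7.2
G1 X27.7 Y22.0
; layer 3
G0 Z14.8
G0 X27.7 Y22.0
G1 X15.1 Y29.6
G1 X2.1 Y22.4
G1 X1.9 Y7.6
G1 X14.5 Y0.0
G1 X27.5 Y7.2
G1 X27.7 Y22.0
; layer 4
G0 Z19.8
G0 X27.7 Y22.0
G1 X15.1 Y29.6
G1 X2.1 Y22.4
G1 X1.9 Y7.6
G1 X14.5 Y0.0
G1 X27.5 Y7.2
G1 X27.7 Y22.0
; layer 5
G0 Z24.7
G0 X27.7 Y22.0
G1 X15.1 Y29.6
G1 X2.1 Y22.4
G1 X1.9 Y7.6
G1 X14.5 Y0.0
G1 X27.5 Y7.2
G1 X27.7 Y22.0
M2 ; end

The solid is a regular 6-sided prism (a cylinder approximated with 6 flat sides), circumscribed radius ≈ 14.8 mm, height ≈ 24.7 mm. Slicing at Δz = 4.9 mm — 5 equal slices spanning the solid's height, so layer i sits at z = i·h/5 — gives 5 non-empty perimeters. Each is a 6-segment closed polygon; G0 lifts to the layer z and rapids to the start vertex, then G1 traces the edges.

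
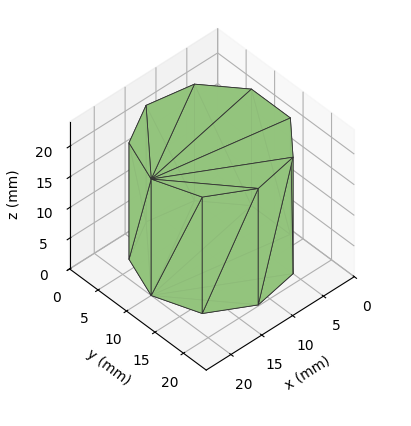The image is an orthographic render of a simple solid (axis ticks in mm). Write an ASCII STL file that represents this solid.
Reading the render: the shape is a regular 9-sided prism (a cylinder approximated with 9 flat sides), circumscribed radius ≈ 10 mm, height ≈ 19 mm (dimensions read to the nearest mm from the axis ticks). For the STL, each face is triangulated and given an outward normal.

solid part
  facet normal 0.0000 0.0000 -1.0000
    outer loop
      vertex 11.74 19.85 0.00
      vertex 17.66 16.43 0.00
      vertex 20.00 10.00 0.00
    endloop
  endfacet
  facet normal 0.0000 0.0000 -1.0000
    outer loop
      vertex 5.00 18.66 0.00
      vertex 11.74 19.85 0.00
      vertex 20.00 10.00 0.00
    endloop
  endfacet
  facet normal 0.0000 0.0000 -1.0000
    outer loop
      vertex 0.60 13.42 0.00
      vertex 5.00 18.66 0.00
      vertex 20.00 10.00 0.00
    endloop
  endfacet
  facet normal 0.0000 0.0000 -1.0000
    outer loop
      vertex 0.60 6.58 0.00
      vertex 0.60 13.42 0.00
      vertex 20.00 10.00 0.00
    endloop
  endfacet
  facet normal 0.0000 0.0000 -1.0000
    outer loop
      vertex 5.00 1.34 0.00
      vertex 0.60 6.58 0.00
      vertex 20.00 10.00 0.00
    endloop
  endfacet
  facet normal 0.0000 0.0000 -1.0000
    outer loop
      vertex 11.74 0.15 0.00
      vertex 5.00 1.34 0.00
      vertex 20.00 10.00 0.00
    endloop
  endfacet
  facet normal 0.0000 0.0000 -1.0000
    outer loop
      vertex 17.66 3.57 0.00
      vertex 11.74 0.15 0.00
      vertex 20.00 10.00 0.00
    endloop
  endfacet
  facet normal 0.0000 0.0000 1.0000
    outer loop
      vertex 20.00 10.00 19.00
      vertex 17.66 16.43 19.00
      vertex 11.74 19.85 19.00
    endloop
  endfacet
  facet normal 0.0000 0.0000 1.0000
    outer loop
      vertex 20.00 10.00 19.00
      vertex 11.74 19.85 19.00
      vertex 5.00 18.66 19.00
    endloop
  endfacet
  facet normal 0.0000 0.0000 1.0000
    outer loop
      vertex 20.00 10.00 19.00
      vertex 5.00 18.66 19.00
      vertex 0.60 13.42 19.00
    endloop
  endfacet
  facet normal 0.0000 0.0000 1.0000
    outer loop
      vertex 20.00 10.00 19.00
      vertex 0.60 13.42 19.00
      vertex 0.60 6.58 19.00
    endloop
  endfacet
  facet normal 0.0000 0.0000 1.0000
    outer loop
      vertex 20.00 10.00 19.00
      vertex 0.60 6.58 19.00
      vertex 5.00 1.34 19.00
    endloop
  endfacet
  facet normal 0.0000 0.0000 1.0000
    outer loop
      vertex 20.00 10.00 19.00
      vertex 5.00 1.34 19.00
      vertex 11.74 0.15 19.00
    endloop
  endfacet
  facet normal 0.0000 0.0000 1.0000
    outer loop
      vertex 20.00 10.00 19.00
      vertex 11.74 0.15 19.00
      vertex 17.66 3.57 19.00
    endloop
  endfacet
  facet normal 0.9397 0.3420 0.0000
    outer loop
      vertex 20.00 10.00 0.00
      vertex 17.66 16.43 0.00
      vertex 17.66 16.43 19.00
    endloop
  endfacet
  facet normal 0.9397 0.3420 0.0000
    outer loop
      vertex 20.00 10.00 0.00
      vertex 17.66 16.43 19.00
      vertex 20.00 10.00 19.00
    endloop
  endfacet
  facet normal 0.5002 0.8659 0.0000
    outer loop
      vertex 17.66 16.43 0.00
      vertex 11.74 19.85 0.00
      vertex 11.74 19.85 19.00
    endloop
  endfacet
  facet normal 0.5002 0.8659 0.0000
    outer loop
      vertex 17.66 16.43 0.00
      vertex 11.74 19.85 19.00
      vertex 17.66 16.43 19.00
    endloop
  endfacet
  facet normal -0.1739 0.9848 0.0000
    outer loop
      vertex 11.74 19.85 0.00
      vertex 5.00 18.66 0.00
      vertex 5.00 18.66 19.00
    endloop
  endfacet
  facet normal -0.1739 0.9848 0.0000
    outer loop
      vertex 11.74 19.85 0.00
      vertex 5.00 18.66 19.00
      vertex 11.74 19.85 19.00
    endloop
  endfacet
  facet normal -0.7658 0.6431 0.0000
    outer loop
      vertex 5.00 18.66 0.00
      vertex 0.60 13.42 0.00
      vertex 0.60 13.42 19.00
    endloop
  endfacet
  facet normal -0.7658 0.6431 0.0000
    outer loop
      vertex 5.00 18.66 0.00
      vertex 0.60 13.42 19.00
      vertex 5.00 18.66 19.00
    endloop
  endfacet
  facet normal -1.0000 0.0000 0.0000
    outer loop
      vertex 0.60 13.42 0.00
      vertex 0.60 6.58 0.00
      vertex 0.60 6.58 19.00
    endloop
  endfacet
  facet normal -1.0000 0.0000 0.0000
    outer loop
      vertex 0.60 13.42 0.00
      vertex 0.60 6.58 19.00
      vertex 0.60 13.42 19.00
    endloop
  endfacet
  facet normal -0.7658 -0.6431 0.0000
    outer loop
      vertex 0.60 6.58 0.00
      vertex 5.00 1.34 0.00
      vertex 5.00 1.34 19.00
    endloop
  endfacet
  facet normal -0.7658 -0.6431 0.0000
    outer loop
      vertex 0.60 6.58 0.00
      vertex 5.00 1.34 19.00
      vertex 0.60 6.58 19.00
    endloop
  endfacet
  facet normal -0.1739 -0.9848 0.0000
    outer loop
      vertex 5.00 1.34 0.00
      vertex 11.74 0.15 0.00
      vertex 11.74 0.15 19.00
    endloop
  endfacet
  facet normal -0.1739 -0.9848 0.0000
    outer loop
      vertex 5.00 1.34 0.00
      vertex 11.74 0.15 19.00
      vertex 5.00 1.34 19.00
    endloop
  endfacet
  facet normal 0.5002 -0.8659 0.0000
    outer loop
      vertex 11.74 0.15 0.00
      vertex 17.66 3.57 0.00
      vertex 17.66 3.57 19.00
    endloop
  endfacet
  facet normal 0.5002 -0.8659 0.0000
    outer loop
      vertex 11.74 0.15 0.00
      vertex 17.66 3.57 19.00
      vertex 11.74 0.15 19.00
    endloop
  endfacet
  facet normal 0.9397 -0.3420 0.0000
    outer loop
      vertex 17.66 3.57 0.00
      vertex 20.00 10.00 0.00
      vertex 20.00 10.00 19.00
    endloop
  endfacet
  facet normal 0.9397 -0.3420 0.0000
    outer loop
      vertex 17.66 3.57 0.00
      vertex 20.00 10.00 19.00
      vertex 17.66 3.57 19.00
    endloop
  endfacet
endsolid part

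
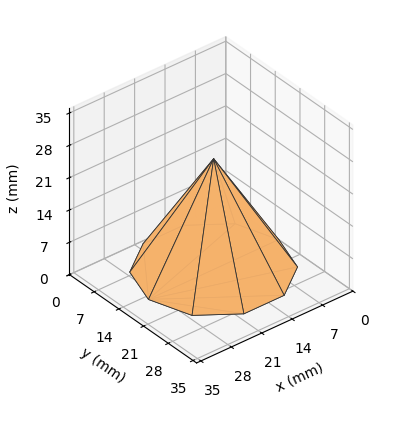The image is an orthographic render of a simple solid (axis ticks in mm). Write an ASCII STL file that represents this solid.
Reading the render: the shape is a regular 10-sided pyramid, base circumscribed radius ≈ 15 mm, apex at z ≈ 24 mm (dimensions read to the nearest mm from the axis ticks). For the STL, each face is triangulated and given an outward normal.

solid part
  facet normal 0.0000 0.0000 -1.0000
    outer loop
      vertex 19.64 29.27 0.00
      vertex 27.14 23.82 0.00
      vertex 30.00 15.00 0.00
    endloop
  endfacet
  facet normal 0.0000 0.0000 -1.0000
    outer loop
      vertex 10.36 29.27 0.00
      vertex 19.64 29.27 0.00
      vertex 30.00 15.00 0.00
    endloop
  endfacet
  facet normal 0.0000 0.0000 -1.0000
    outer loop
      vertex 2.86 23.82 0.00
      vertex 10.36 29.27 0.00
      vertex 30.00 15.00 0.00
    endloop
  endfacet
  facet normal 0.0000 0.0000 -1.0000
    outer loop
      vertex 0.00 15.00 0.00
      vertex 2.86 23.82 0.00
      vertex 30.00 15.00 0.00
    endloop
  endfacet
  facet normal 0.0000 0.0000 -1.0000
    outer loop
      vertex 2.86 6.18 0.00
      vertex 0.00 15.00 0.00
      vertex 30.00 15.00 0.00
    endloop
  endfacet
  facet normal 0.0000 0.0000 -1.0000
    outer loop
      vertex 10.36 0.73 0.00
      vertex 2.86 6.18 0.00
      vertex 30.00 15.00 0.00
    endloop
  endfacet
  facet normal 0.0000 0.0000 -1.0000
    outer loop
      vertex 19.64 0.73 0.00
      vertex 10.36 0.73 0.00
      vertex 30.00 15.00 0.00
    endloop
  endfacet
  facet normal 0.0000 0.0000 -1.0000
    outer loop
      vertex 27.14 6.18 0.00
      vertex 19.64 0.73 0.00
      vertex 30.00 15.00 0.00
    endloop
  endfacet
  facet normal 0.8176 0.2651 0.5110
    outer loop
      vertex 30.00 15.00 0.00
      vertex 27.14 23.82 0.00
      vertex 15.00 15.00 24.00
    endloop
  endfacet
  facet normal 0.5053 0.6953 0.5111
    outer loop
      vertex 27.14 23.82 0.00
      vertex 19.64 29.27 0.00
      vertex 15.00 15.00 24.00
    endloop
  endfacet
  facet normal 0.0000 0.8595 0.5111
    outer loop
      vertex 19.64 29.27 0.00
      vertex 10.36 29.27 0.00
      vertex 15.00 15.00 24.00
    endloop
  endfacet
  facet normal -0.5053 0.6953 0.5111
    outer loop
      vertex 10.36 29.27 0.00
      vertex 2.86 23.82 0.00
      vertex 15.00 15.00 24.00
    endloop
  endfacet
  facet normal -0.8176 0.2651 0.5110
    outer loop
      vertex 2.86 23.82 0.00
      vertex 0.00 15.00 0.00
      vertex 15.00 15.00 24.00
    endloop
  endfacet
  facet normal -0.8176 -0.2651 0.5110
    outer loop
      vertex 0.00 15.00 0.00
      vertex 2.86 6.18 0.00
      vertex 15.00 15.00 24.00
    endloop
  endfacet
  facet normal -0.5053 -0.6953 0.5111
    outer loop
      vertex 2.86 6.18 0.00
      vertex 10.36 0.73 0.00
      vertex 15.00 15.00 24.00
    endloop
  endfacet
  facet normal 0.0000 -0.8595 0.5111
    outer loop
      vertex 10.36 0.73 0.00
      vertex 19.64 0.73 0.00
      vertex 15.00 15.00 24.00
    endloop
  endfacet
  facet normal 0.5053 -0.6953 0.5111
    outer loop
      vertex 19.64 0.73 0.00
      vertex 27.14 6.18 0.00
      vertex 15.00 15.00 24.00
    endloop
  endfacet
  facet normal 0.8176 -0.2651 0.5110
    outer loop
      vertex 27.14 6.18 0.00
      vertex 30.00 15.00 0.00
      vertex 15.00 15.00 24.00
    endloop
  endfacet
endsolid part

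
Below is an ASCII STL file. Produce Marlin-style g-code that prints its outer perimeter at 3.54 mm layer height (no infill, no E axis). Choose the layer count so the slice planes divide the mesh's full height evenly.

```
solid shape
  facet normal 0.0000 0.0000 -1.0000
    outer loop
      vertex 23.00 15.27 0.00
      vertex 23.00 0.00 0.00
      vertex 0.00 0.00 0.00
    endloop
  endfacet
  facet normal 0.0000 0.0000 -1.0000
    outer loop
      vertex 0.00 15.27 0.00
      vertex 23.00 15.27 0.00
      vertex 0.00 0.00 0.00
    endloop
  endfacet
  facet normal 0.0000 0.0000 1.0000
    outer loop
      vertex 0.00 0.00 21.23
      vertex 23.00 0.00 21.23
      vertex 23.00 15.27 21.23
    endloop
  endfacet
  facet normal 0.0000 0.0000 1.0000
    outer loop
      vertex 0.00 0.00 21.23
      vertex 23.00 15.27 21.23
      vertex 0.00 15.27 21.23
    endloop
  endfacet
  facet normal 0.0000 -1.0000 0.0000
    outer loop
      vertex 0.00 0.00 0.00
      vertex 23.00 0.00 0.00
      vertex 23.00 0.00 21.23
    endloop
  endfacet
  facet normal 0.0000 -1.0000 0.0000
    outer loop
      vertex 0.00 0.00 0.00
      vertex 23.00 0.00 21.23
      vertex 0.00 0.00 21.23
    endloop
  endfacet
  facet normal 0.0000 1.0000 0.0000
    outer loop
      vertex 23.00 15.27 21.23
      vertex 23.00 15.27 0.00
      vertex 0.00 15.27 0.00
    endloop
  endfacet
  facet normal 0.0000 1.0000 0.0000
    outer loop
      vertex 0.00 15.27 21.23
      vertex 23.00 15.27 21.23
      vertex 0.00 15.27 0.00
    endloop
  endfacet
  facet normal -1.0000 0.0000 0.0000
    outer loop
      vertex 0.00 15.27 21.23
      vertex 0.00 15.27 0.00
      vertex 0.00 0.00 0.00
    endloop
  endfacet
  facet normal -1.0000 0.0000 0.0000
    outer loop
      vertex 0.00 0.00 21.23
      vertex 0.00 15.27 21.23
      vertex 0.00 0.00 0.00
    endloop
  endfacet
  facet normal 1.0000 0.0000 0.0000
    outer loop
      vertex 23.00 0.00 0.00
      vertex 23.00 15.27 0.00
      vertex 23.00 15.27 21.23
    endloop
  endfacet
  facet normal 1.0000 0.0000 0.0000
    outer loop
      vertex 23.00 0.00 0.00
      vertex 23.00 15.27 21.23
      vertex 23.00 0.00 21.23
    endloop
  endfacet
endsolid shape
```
; perimeter-only toolpath
G21 ; units = mm
G90 ; absolute positioning
G28 ; home
; layer 1
G0 Z3.54
G0 X0.00 Y0.00
G1 X23.00 Y0.00
G1 X23.00 Y15.27
G1 X0.00 Y15.27
G1 X0.00 Y0.00
; layer 2
G0 Z7.08
G0 X0.00 Y0.00
G1 X23.00 Y0.00
G1 X23.00 Y15.27
G1 X0.00 Y15.27
G1 X0.00 Y0.00
; layer 3
G0 Z10.62
G0 X0.00 Y0.00
G1 X23.00 Y0.00
G1 X23.00 Y15.27
G1 X0.00 Y15.27
G1 X0.00 Y0.00
; layer 4
G0 Z14.15
G0 X0.00 Y0.00
G1 X23.00 Y0.00
G1 X23.00 Y15.27
G1 X0.00 Y15.27
G1 X0.00 Y0.00
; layer 5
G0 Z17.69
G0 X0.00 Y0.00
G1 X23.00 Y0.00
G1 X23.00 Y15.27
G1 X0.00 Y15.27
G1 X0.00 Y0.00
; layer 6
G0 Z21.23
G0 X0.00 Y0.00
G1 X23.00 Y0.00
G1 X23.00 Y15.27
G1 X0.00 Y15.27
G1 X0.00 Y0.00
M2 ; end

The solid is a rectangular box, roughly 23 × 15.3 mm footprint and 21.2 mm tall. Slicing at Δz = 3.54 mm — 6 equal slices spanning the solid's height, so layer i sits at z = i·h/6 — gives 6 non-empty perimeters. Each is a 4-segment closed polygon; G0 lifts to the layer z and rapids to the start vertex, then G1 traces the edges.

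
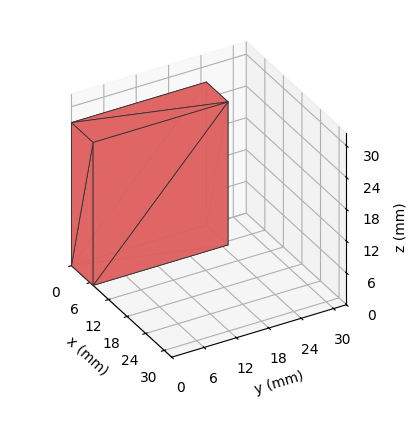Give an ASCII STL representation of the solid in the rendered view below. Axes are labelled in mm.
Reading the render: the shape is a rectangular box, roughly 7 × 25 mm footprint and 27 mm tall (dimensions read to the nearest mm from the axis ticks). For the STL, each face is triangulated and given an outward normal.

solid part
  facet normal 0.0000 0.0000 -1.0000
    outer loop
      vertex 7.000 25.000 0.000
      vertex 7.000 0.000 0.000
      vertex 0.000 0.000 0.000
    endloop
  endfacet
  facet normal 0.0000 0.0000 -1.0000
    outer loop
      vertex 0.000 25.000 0.000
      vertex 7.000 25.000 0.000
      vertex 0.000 0.000 0.000
    endloop
  endfacet
  facet normal 0.0000 0.0000 1.0000
    outer loop
      vertex 0.000 0.000 27.000
      vertex 7.000 0.000 27.000
      vertex 7.000 25.000 27.000
    endloop
  endfacet
  facet normal 0.0000 0.0000 1.0000
    outer loop
      vertex 0.000 0.000 27.000
      vertex 7.000 25.000 27.000
      vertex 0.000 25.000 27.000
    endloop
  endfacet
  facet normal 0.0000 -1.0000 0.0000
    outer loop
      vertex 0.000 0.000 0.000
      vertex 7.000 0.000 0.000
      vertex 7.000 0.000 27.000
    endloop
  endfacet
  facet normal 0.0000 -1.0000 0.0000
    outer loop
      vertex 0.000 0.000 0.000
      vertex 7.000 0.000 27.000
      vertex 0.000 0.000 27.000
    endloop
  endfacet
  facet normal 0.0000 1.0000 0.0000
    outer loop
      vertex 7.000 25.000 27.000
      vertex 7.000 25.000 0.000
      vertex 0.000 25.000 0.000
    endloop
  endfacet
  facet normal 0.0000 1.0000 0.0000
    outer loop
      vertex 0.000 25.000 27.000
      vertex 7.000 25.000 27.000
      vertex 0.000 25.000 0.000
    endloop
  endfacet
  facet normal -1.0000 0.0000 0.0000
    outer loop
      vertex 0.000 25.000 27.000
      vertex 0.000 25.000 0.000
      vertex 0.000 0.000 0.000
    endloop
  endfacet
  facet normal -1.0000 0.0000 0.0000
    outer loop
      vertex 0.000 0.000 27.000
      vertex 0.000 25.000 27.000
      vertex 0.000 0.000 0.000
    endloop
  endfacet
  facet normal 1.0000 0.0000 0.0000
    outer loop
      vertex 7.000 0.000 0.000
      vertex 7.000 25.000 0.000
      vertex 7.000 25.000 27.000
    endloop
  endfacet
  facet normal 1.0000 0.0000 0.0000
    outer loop
      vertex 7.000 0.000 0.000
      vertex 7.000 25.000 27.000
      vertex 7.000 0.000 27.000
    endloop
  endfacet
endsolid part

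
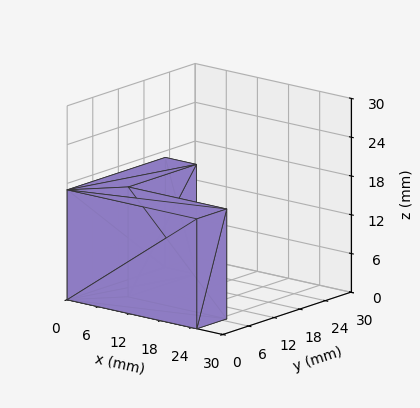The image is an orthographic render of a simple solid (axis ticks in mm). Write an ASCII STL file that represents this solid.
Reading the render: the shape is an L-shaped prism: outer 25 × 23 mm, arm thicknesses ≈ 7 mm (horizontal) and 6 mm (vertical), extruded 17 mm in z (dimensions read to the nearest mm from the axis ticks). For the STL, each face is triangulated and given an outward normal.

solid part
  facet normal 0.0000 0.0000 -1.0000
    outer loop
      vertex 25.000 7.000 0.000
      vertex 25.000 0.000 0.000
      vertex 0.000 0.000 0.000
    endloop
  endfacet
  facet normal 0.0000 0.0000 -1.0000
    outer loop
      vertex 6.000 7.000 0.000
      vertex 25.000 7.000 0.000
      vertex 0.000 0.000 0.000
    endloop
  endfacet
  facet normal 0.0000 0.0000 -1.0000
    outer loop
      vertex 6.000 23.000 0.000
      vertex 6.000 7.000 0.000
      vertex 0.000 0.000 0.000
    endloop
  endfacet
  facet normal 0.0000 0.0000 -1.0000
    outer loop
      vertex 0.000 23.000 0.000
      vertex 6.000 23.000 0.000
      vertex 0.000 0.000 0.000
    endloop
  endfacet
  facet normal 0.0000 0.0000 1.0000
    outer loop
      vertex 0.000 0.000 17.000
      vertex 25.000 0.000 17.000
      vertex 25.000 7.000 17.000
    endloop
  endfacet
  facet normal 0.0000 0.0000 1.0000
    outer loop
      vertex 0.000 0.000 17.000
      vertex 25.000 7.000 17.000
      vertex 6.000 7.000 17.000
    endloop
  endfacet
  facet normal 0.0000 0.0000 1.0000
    outer loop
      vertex 0.000 0.000 17.000
      vertex 6.000 7.000 17.000
      vertex 6.000 23.000 17.000
    endloop
  endfacet
  facet normal 0.0000 0.0000 1.0000
    outer loop
      vertex 0.000 0.000 17.000
      vertex 6.000 23.000 17.000
      vertex 0.000 23.000 17.000
    endloop
  endfacet
  facet normal 0.0000 -1.0000 0.0000
    outer loop
      vertex 0.000 0.000 0.000
      vertex 25.000 0.000 0.000
      vertex 25.000 0.000 17.000
    endloop
  endfacet
  facet normal 0.0000 -1.0000 0.0000
    outer loop
      vertex 0.000 0.000 0.000
      vertex 25.000 0.000 17.000
      vertex 0.000 0.000 17.000
    endloop
  endfacet
  facet normal 1.0000 0.0000 0.0000
    outer loop
      vertex 25.000 0.000 0.000
      vertex 25.000 7.000 0.000
      vertex 25.000 7.000 17.000
    endloop
  endfacet
  facet normal 1.0000 0.0000 0.0000
    outer loop
      vertex 25.000 0.000 0.000
      vertex 25.000 7.000 17.000
      vertex 25.000 0.000 17.000
    endloop
  endfacet
  facet normal 0.0000 1.0000 0.0000
    outer loop
      vertex 25.000 7.000 0.000
      vertex 6.000 7.000 0.000
      vertex 6.000 7.000 17.000
    endloop
  endfacet
  facet normal 0.0000 1.0000 0.0000
    outer loop
      vertex 25.000 7.000 0.000
      vertex 6.000 7.000 17.000
      vertex 25.000 7.000 17.000
    endloop
  endfacet
  facet normal 1.0000 0.0000 0.0000
    outer loop
      vertex 6.000 7.000 0.000
      vertex 6.000 23.000 0.000
      vertex 6.000 23.000 17.000
    endloop
  endfacet
  facet normal 1.0000 0.0000 0.0000
    outer loop
      vertex 6.000 7.000 0.000
      vertex 6.000 23.000 17.000
      vertex 6.000 7.000 17.000
    endloop
  endfacet
  facet normal 0.0000 1.0000 0.0000
    outer loop
      vertex 6.000 23.000 0.000
      vertex 0.000 23.000 0.000
      vertex 0.000 23.000 17.000
    endloop
  endfacet
  facet normal 0.0000 1.0000 0.0000
    outer loop
      vertex 6.000 23.000 0.000
      vertex 0.000 23.000 17.000
      vertex 6.000 23.000 17.000
    endloop
  endfacet
  facet normal -1.0000 0.0000 0.0000
    outer loop
      vertex 0.000 23.000 0.000
      vertex 0.000 0.000 0.000
      vertex 0.000 0.000 17.000
    endloop
  endfacet
  facet normal -1.0000 0.0000 0.0000
    outer loop
      vertex 0.000 23.000 0.000
      vertex 0.000 0.000 17.000
      vertex 0.000 23.000 17.000
    endloop
  endfacet
endsolid part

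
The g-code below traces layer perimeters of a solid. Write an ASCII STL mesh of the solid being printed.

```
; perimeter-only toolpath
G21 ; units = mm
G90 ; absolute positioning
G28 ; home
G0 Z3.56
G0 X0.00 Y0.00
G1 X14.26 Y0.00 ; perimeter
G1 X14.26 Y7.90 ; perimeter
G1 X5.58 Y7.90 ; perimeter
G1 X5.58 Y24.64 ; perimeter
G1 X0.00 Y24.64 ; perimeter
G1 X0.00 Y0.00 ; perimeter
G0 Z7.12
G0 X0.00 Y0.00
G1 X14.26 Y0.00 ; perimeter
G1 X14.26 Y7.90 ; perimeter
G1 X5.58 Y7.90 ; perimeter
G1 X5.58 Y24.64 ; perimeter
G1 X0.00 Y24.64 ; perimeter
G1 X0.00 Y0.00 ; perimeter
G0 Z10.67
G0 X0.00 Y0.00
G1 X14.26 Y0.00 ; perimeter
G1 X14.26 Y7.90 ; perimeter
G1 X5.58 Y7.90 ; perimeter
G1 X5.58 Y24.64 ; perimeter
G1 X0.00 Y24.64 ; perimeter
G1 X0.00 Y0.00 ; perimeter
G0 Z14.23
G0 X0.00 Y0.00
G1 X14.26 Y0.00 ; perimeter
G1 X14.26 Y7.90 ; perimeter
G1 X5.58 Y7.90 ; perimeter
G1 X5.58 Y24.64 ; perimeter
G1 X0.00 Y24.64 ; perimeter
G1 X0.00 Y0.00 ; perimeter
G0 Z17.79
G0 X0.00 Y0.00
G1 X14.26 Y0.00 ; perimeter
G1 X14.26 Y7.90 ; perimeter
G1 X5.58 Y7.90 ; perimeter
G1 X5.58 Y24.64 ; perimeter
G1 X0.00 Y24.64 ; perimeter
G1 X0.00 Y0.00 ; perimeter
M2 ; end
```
solid part
  facet normal 0.0000 0.0000 -1.0000
    outer loop
      vertex 14.26 7.90 0.00
      vertex 14.26 0.00 0.00
      vertex 0.00 0.00 0.00
    endloop
  endfacet
  facet normal 0.0000 0.0000 -1.0000
    outer loop
      vertex 5.58 7.90 0.00
      vertex 14.26 7.90 0.00
      vertex 0.00 0.00 0.00
    endloop
  endfacet
  facet normal 0.0000 0.0000 -1.0000
    outer loop
      vertex 5.58 24.64 0.00
      vertex 5.58 7.90 0.00
      vertex 0.00 0.00 0.00
    endloop
  endfacet
  facet normal 0.0000 0.0000 -1.0000
    outer loop
      vertex 0.00 24.64 0.00
      vertex 5.58 24.64 0.00
      vertex 0.00 0.00 0.00
    endloop
  endfacet
  facet normal 0.0000 0.0000 1.0000
    outer loop
      vertex 0.00 0.00 17.79
      vertex 14.26 0.00 17.79
      vertex 14.26 7.90 17.79
    endloop
  endfacet
  facet normal 0.0000 0.0000 1.0000
    outer loop
      vertex 0.00 0.00 17.79
      vertex 14.26 7.90 17.79
      vertex 5.58 7.90 17.79
    endloop
  endfacet
  facet normal 0.0000 0.0000 1.0000
    outer loop
      vertex 0.00 0.00 17.79
      vertex 5.58 7.90 17.79
      vertex 5.58 24.64 17.79
    endloop
  endfacet
  facet normal 0.0000 0.0000 1.0000
    outer loop
      vertex 0.00 0.00 17.79
      vertex 5.58 24.64 17.79
      vertex 0.00 24.64 17.79
    endloop
  endfacet
  facet normal 0.0000 -1.0000 0.0000
    outer loop
      vertex 0.00 0.00 0.00
      vertex 14.26 0.00 0.00
      vertex 14.26 0.00 17.79
    endloop
  endfacet
  facet normal 0.0000 -1.0000 0.0000
    outer loop
      vertex 0.00 0.00 0.00
      vertex 14.26 0.00 17.79
      vertex 0.00 0.00 17.79
    endloop
  endfacet
  facet normal 1.0000 0.0000 0.0000
    outer loop
      vertex 14.26 0.00 0.00
      vertex 14.26 7.90 0.00
      vertex 14.26 7.90 17.79
    endloop
  endfacet
  facet normal 1.0000 0.0000 0.0000
    outer loop
      vertex 14.26 0.00 0.00
      vertex 14.26 7.90 17.79
      vertex 14.26 0.00 17.79
    endloop
  endfacet
  facet normal 0.0000 1.0000 0.0000
    outer loop
      vertex 14.26 7.90 0.00
      vertex 5.58 7.90 0.00
      vertex 5.58 7.90 17.79
    endloop
  endfacet
  facet normal 0.0000 1.0000 0.0000
    outer loop
      vertex 14.26 7.90 0.00
      vertex 5.58 7.90 17.79
      vertex 14.26 7.90 17.79
    endloop
  endfacet
  facet normal 1.0000 0.0000 0.0000
    outer loop
      vertex 5.58 7.90 0.00
      vertex 5.58 24.64 0.00
      vertex 5.58 24.64 17.79
    endloop
  endfacet
  facet normal 1.0000 0.0000 0.0000
    outer loop
      vertex 5.58 7.90 0.00
      vertex 5.58 24.64 17.79
      vertex 5.58 7.90 17.79
    endloop
  endfacet
  facet normal 0.0000 1.0000 0.0000
    outer loop
      vertex 5.58 24.64 0.00
      vertex 0.00 24.64 0.00
      vertex 0.00 24.64 17.79
    endloop
  endfacet
  facet normal 0.0000 1.0000 0.0000
    outer loop
      vertex 5.58 24.64 0.00
      vertex 0.00 24.64 17.79
      vertex 5.58 24.64 17.79
    endloop
  endfacet
  facet normal -1.0000 0.0000 0.0000
    outer loop
      vertex 0.00 24.64 0.00
      vertex 0.00 0.00 0.00
      vertex 0.00 0.00 17.79
    endloop
  endfacet
  facet normal -1.0000 0.0000 0.0000
    outer loop
      vertex 0.00 24.64 0.00
      vertex 0.00 0.00 17.79
      vertex 0.00 24.64 17.79
    endloop
  endfacet
endsolid part

The G0 Z moves step by Δz≈3.56 mm. Every layer's G1 loop is the same polygon, so the solid is a straight extrusion of it from z=0 to z≈17.8. Closing with flat bottom and top caps and triangulating gives 20 facets — an L-shaped prism: outer 14.3 × 24.6 mm, arm thicknesses ≈ 7.9 mm (horizontal) and 5.58 mm (vertical), extruded 17.8 mm in z.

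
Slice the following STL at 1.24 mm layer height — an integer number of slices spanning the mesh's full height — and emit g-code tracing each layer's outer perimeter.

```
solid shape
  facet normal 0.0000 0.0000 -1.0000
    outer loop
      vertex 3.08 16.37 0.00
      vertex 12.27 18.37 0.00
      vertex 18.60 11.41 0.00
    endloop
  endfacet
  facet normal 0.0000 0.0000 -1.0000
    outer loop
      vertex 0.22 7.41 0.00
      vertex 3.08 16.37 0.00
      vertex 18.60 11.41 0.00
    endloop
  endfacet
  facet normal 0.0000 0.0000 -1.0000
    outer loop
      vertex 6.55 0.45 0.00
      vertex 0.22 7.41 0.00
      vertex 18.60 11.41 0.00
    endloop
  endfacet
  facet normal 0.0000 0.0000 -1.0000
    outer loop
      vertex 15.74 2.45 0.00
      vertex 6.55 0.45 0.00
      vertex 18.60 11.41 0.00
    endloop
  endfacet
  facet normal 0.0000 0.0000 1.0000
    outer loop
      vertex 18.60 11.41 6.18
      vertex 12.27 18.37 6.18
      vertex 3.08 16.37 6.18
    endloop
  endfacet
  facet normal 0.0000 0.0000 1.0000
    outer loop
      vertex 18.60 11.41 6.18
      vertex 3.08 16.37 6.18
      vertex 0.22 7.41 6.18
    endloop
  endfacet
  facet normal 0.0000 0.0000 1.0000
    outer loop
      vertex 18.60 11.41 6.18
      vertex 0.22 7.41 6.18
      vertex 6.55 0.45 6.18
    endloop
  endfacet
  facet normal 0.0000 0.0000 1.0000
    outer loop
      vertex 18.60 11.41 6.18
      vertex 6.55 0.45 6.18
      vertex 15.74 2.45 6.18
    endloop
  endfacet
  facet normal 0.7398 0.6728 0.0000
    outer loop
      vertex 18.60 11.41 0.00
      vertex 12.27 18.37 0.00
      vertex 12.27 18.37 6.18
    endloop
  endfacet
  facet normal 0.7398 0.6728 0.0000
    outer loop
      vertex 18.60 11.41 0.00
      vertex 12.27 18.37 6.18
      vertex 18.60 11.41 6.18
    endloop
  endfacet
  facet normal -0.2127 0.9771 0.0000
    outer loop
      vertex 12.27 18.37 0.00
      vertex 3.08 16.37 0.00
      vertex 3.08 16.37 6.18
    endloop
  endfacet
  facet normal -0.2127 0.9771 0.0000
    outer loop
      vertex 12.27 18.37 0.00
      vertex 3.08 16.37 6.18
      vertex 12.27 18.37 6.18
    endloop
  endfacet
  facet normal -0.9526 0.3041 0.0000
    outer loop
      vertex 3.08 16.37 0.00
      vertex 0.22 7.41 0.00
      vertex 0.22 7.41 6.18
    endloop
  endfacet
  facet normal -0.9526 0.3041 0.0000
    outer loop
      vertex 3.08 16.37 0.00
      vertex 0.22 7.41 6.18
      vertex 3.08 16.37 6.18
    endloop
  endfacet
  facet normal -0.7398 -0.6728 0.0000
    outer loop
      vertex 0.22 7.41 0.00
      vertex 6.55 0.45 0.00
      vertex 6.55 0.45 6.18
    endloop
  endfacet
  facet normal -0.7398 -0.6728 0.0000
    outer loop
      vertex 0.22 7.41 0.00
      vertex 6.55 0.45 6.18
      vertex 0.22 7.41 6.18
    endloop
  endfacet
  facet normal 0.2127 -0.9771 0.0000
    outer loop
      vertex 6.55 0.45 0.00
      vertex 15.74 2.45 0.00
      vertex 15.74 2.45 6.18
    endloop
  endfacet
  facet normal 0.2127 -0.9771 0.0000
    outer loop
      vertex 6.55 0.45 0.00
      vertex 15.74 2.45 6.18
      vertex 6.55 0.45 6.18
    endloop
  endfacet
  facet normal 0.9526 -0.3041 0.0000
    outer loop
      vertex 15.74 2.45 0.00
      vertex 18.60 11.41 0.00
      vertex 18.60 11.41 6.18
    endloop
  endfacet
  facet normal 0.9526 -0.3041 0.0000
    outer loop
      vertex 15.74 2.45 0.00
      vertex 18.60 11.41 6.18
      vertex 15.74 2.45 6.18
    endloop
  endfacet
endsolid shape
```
; perimeter-only toolpath
G21 ; units = mm
G90 ; absolute positioning
G28 ; home
; layer 1
G0 Z1.24
G0 X18.60 Y11.41
G1 X12.27 Y18.37
G1 X3.08 Y16.37
G1 X0.22 Y7.41
G1 X6.55 Y0.45
G1 X15.74 Y2.45
G1 X18.60 Y11.41
; layer 2
G0 Z2.47
G0 X18.60 Y11.41
G1 X12.27 Y18.37
G1 X3.08 Y16.37
G1 X0.22 Y7.41
G1 X6.55 Y0.45
G1 X15.74 Y2.45
G1 X18.60 Y11.41
; layer 3
G0 Z3.71
G0 X18.60 Y11.41
G1 X12.27 Y18.37
G1 X3.08 Y16.37
G1 X0.22 Y7.41
G1 X6.55 Y0.45
G1 X15.74 Y2.45
G1 X18.60 Y11.41
; layer 4
G0 Z4.94
G0 X18.60 Y11.41
G1 X12.27 Y18.37
G1 X3.08 Y16.37
G1 X0.22 Y7.41
G1 X6.55 Y0.45
G1 X15.74 Y2.45
G1 X18.60 Y11.41
; layer 5
G0 Z6.18
G0 X18.60 Y11.41
G1 X12.27 Y18.37
G1 X3.08 Y16.37
G1 X0.22 Y7.41
G1 X6.55 Y0.45
G1 X15.74 Y2.45
G1 X18.60 Y11.41
M2 ; end

The solid is a regular 6-sided prism (a cylinder approximated with 6 flat sides), circumscribed radius ≈ 9.41 mm, height ≈ 6.18 mm. Slicing at Δz = 1.24 mm — 5 equal slices spanning the solid's height, so layer i sits at z = i·h/5 — gives 5 non-empty perimeters. Each is a 6-segment closed polygon; G0 lifts to the layer z and rapids to the start vertex, then G1 traces the edges.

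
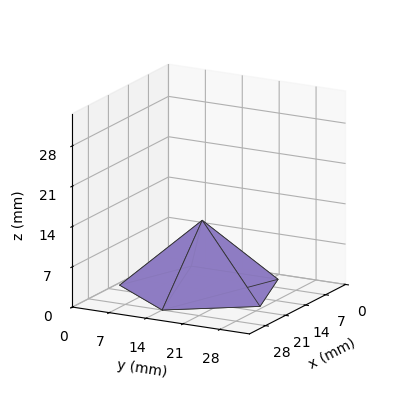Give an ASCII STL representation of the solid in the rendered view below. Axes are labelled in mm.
Reading the render: the shape is a regular 5-sided pyramid, base circumscribed radius ≈ 14 mm, apex at z ≈ 12 mm (dimensions read to the nearest mm from the axis ticks). For the STL, each face is triangulated and given an outward normal.

solid part
  facet normal 0.0000 0.0000 -1.0000
    outer loop
      vertex 2.674 22.229 0.000
      vertex 18.326 27.315 0.000
      vertex 28.000 14.000 0.000
    endloop
  endfacet
  facet normal 0.0000 0.0000 -1.0000
    outer loop
      vertex 2.674 5.771 0.000
      vertex 2.674 22.229 0.000
      vertex 28.000 14.000 0.000
    endloop
  endfacet
  facet normal 0.0000 0.0000 -1.0000
    outer loop
      vertex 18.326 0.685 0.000
      vertex 2.674 5.771 0.000
      vertex 28.000 14.000 0.000
    endloop
  endfacet
  facet normal 0.5883 0.4275 0.6864
    outer loop
      vertex 28.000 14.000 0.000
      vertex 18.326 27.315 0.000
      vertex 14.000 14.000 12.000
    endloop
  endfacet
  facet normal -0.2247 0.6916 0.6864
    outer loop
      vertex 18.326 27.315 0.000
      vertex 2.674 22.229 0.000
      vertex 14.000 14.000 12.000
    endloop
  endfacet
  facet normal -0.7272 0.0000 0.6864
    outer loop
      vertex 2.674 22.229 0.000
      vertex 2.674 5.771 0.000
      vertex 14.000 14.000 12.000
    endloop
  endfacet
  facet normal -0.2247 -0.6916 0.6864
    outer loop
      vertex 2.674 5.771 0.000
      vertex 18.326 0.685 0.000
      vertex 14.000 14.000 12.000
    endloop
  endfacet
  facet normal 0.5883 -0.4275 0.6864
    outer loop
      vertex 18.326 0.685 0.000
      vertex 28.000 14.000 0.000
      vertex 14.000 14.000 12.000
    endloop
  endfacet
endsolid part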